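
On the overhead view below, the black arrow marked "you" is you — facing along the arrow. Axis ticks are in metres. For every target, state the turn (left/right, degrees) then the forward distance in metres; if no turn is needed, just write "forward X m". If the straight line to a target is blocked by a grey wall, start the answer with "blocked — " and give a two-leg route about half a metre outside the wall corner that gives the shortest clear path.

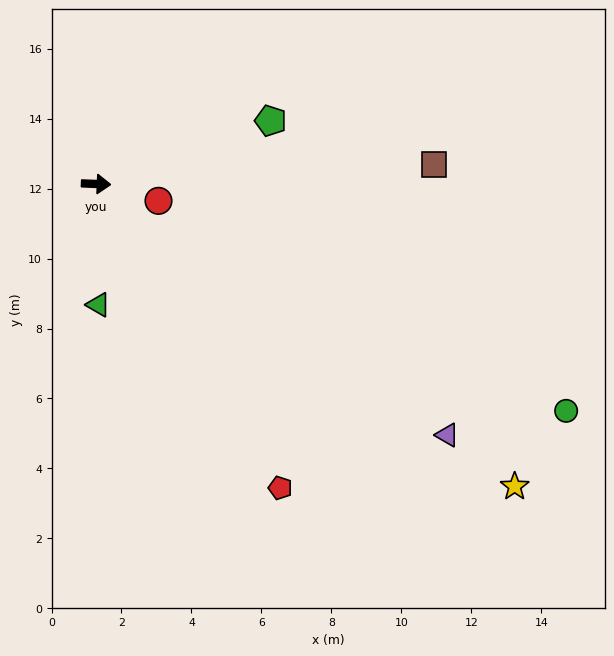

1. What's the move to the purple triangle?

turn right 33°, forward 12.3 m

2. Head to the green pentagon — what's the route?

turn left 22°, forward 5.3 m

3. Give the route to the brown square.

turn left 6°, forward 9.7 m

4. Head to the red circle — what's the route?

turn right 13°, forward 1.8 m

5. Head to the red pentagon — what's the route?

turn right 56°, forward 10.2 m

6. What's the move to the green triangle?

turn right 87°, forward 3.5 m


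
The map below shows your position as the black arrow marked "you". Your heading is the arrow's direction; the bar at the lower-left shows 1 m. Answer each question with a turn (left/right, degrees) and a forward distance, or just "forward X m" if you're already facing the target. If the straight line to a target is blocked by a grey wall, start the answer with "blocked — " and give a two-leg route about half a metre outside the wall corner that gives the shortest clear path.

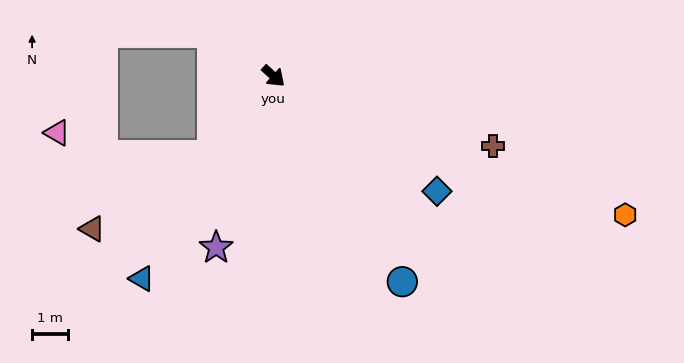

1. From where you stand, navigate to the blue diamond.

turn left 7°, forward 5.6 m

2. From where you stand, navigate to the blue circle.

turn right 16°, forward 6.8 m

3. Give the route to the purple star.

turn right 66°, forward 5.1 m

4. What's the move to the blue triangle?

turn right 81°, forward 6.8 m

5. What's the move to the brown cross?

turn left 25°, forward 6.5 m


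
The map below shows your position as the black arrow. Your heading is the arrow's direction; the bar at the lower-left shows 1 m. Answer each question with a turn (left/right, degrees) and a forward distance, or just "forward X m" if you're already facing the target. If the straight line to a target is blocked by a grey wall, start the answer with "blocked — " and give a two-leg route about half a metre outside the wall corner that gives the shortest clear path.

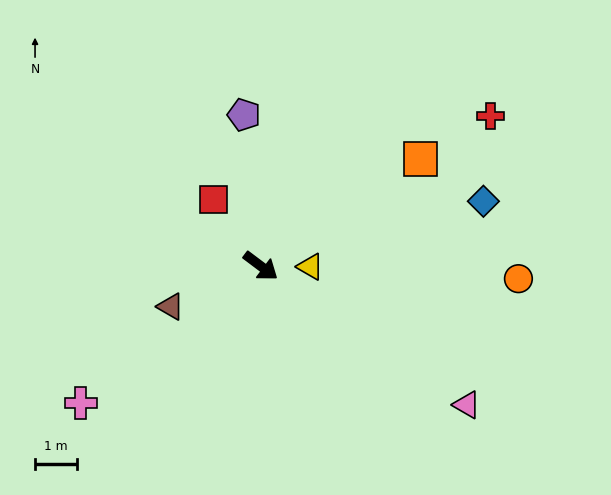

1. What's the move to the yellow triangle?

turn left 36°, forward 1.2 m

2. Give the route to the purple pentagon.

turn left 133°, forward 3.6 m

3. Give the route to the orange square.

turn left 71°, forward 4.6 m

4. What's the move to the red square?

turn left 162°, forward 1.9 m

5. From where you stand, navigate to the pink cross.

turn right 106°, forward 5.4 m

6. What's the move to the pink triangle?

turn left 3°, forward 5.9 m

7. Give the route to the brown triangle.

turn right 119°, forward 2.4 m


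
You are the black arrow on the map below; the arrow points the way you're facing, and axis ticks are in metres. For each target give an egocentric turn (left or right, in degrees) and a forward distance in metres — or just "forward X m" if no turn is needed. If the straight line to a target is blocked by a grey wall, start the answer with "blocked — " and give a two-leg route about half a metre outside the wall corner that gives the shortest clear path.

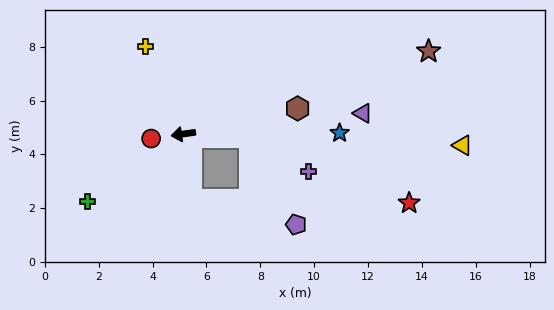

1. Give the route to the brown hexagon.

turn right 176°, forward 4.3 m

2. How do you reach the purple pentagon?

blocked — turn left 169°, forward 2.5 m, then turn right 60°, forward 3.7 m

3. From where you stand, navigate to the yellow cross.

turn right 75°, forward 3.5 m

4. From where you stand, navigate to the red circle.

forward 1.2 m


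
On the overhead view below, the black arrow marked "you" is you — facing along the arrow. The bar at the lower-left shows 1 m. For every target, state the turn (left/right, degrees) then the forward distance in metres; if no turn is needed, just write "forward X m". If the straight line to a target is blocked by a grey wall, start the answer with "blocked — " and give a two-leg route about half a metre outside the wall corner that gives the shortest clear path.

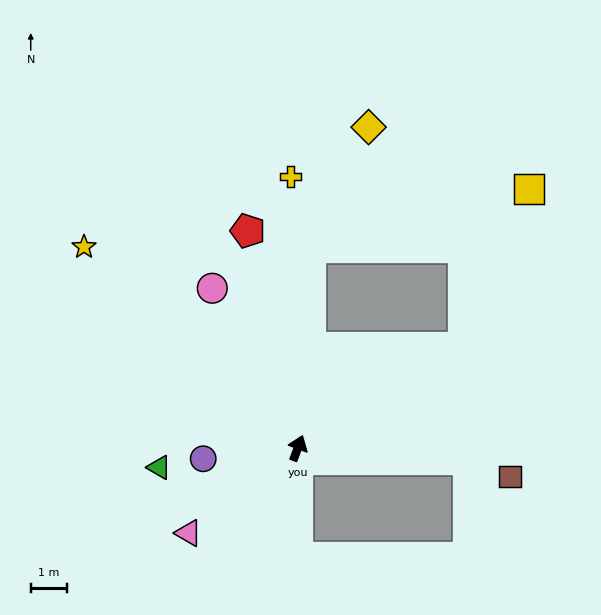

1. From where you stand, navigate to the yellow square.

blocked — turn right 38°, forward 5.3 m, then turn left 36°, forward 4.7 m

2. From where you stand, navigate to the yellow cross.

turn left 22°, forward 7.5 m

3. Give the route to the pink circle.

turn left 49°, forward 5.0 m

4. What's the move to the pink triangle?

turn left 148°, forward 3.8 m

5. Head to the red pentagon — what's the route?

turn left 33°, forward 6.1 m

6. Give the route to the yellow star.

turn left 67°, forward 8.1 m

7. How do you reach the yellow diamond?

blocked — turn left 17°, forward 5.5 m, then turn right 22°, forward 3.7 m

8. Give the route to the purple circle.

turn left 117°, forward 2.6 m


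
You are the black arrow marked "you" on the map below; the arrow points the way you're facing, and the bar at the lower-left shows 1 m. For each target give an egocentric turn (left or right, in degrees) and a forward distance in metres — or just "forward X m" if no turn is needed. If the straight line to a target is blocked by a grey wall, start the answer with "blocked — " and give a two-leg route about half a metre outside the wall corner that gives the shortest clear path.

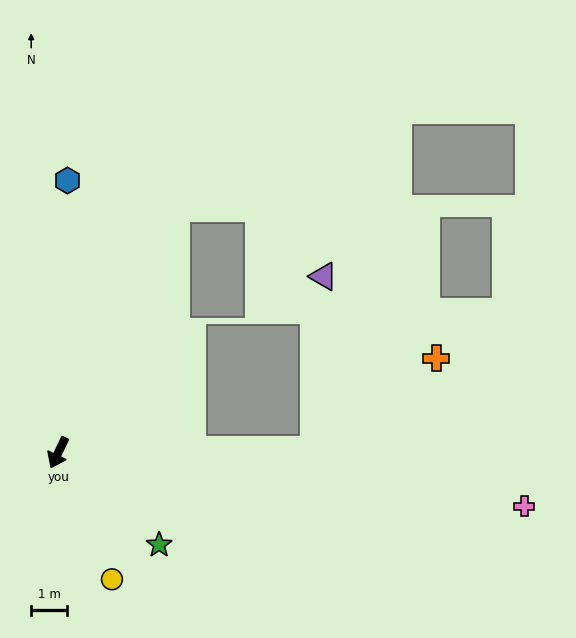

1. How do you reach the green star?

turn left 73°, forward 3.8 m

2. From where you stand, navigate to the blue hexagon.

turn right 156°, forward 7.5 m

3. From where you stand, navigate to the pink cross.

turn left 109°, forward 13.0 m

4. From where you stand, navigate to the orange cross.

blocked — turn left 116°, forward 7.1 m, then turn left 37°, forward 4.2 m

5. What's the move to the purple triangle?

blocked — turn left 116°, forward 7.1 m, then turn left 87°, forward 4.8 m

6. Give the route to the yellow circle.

turn left 49°, forward 3.8 m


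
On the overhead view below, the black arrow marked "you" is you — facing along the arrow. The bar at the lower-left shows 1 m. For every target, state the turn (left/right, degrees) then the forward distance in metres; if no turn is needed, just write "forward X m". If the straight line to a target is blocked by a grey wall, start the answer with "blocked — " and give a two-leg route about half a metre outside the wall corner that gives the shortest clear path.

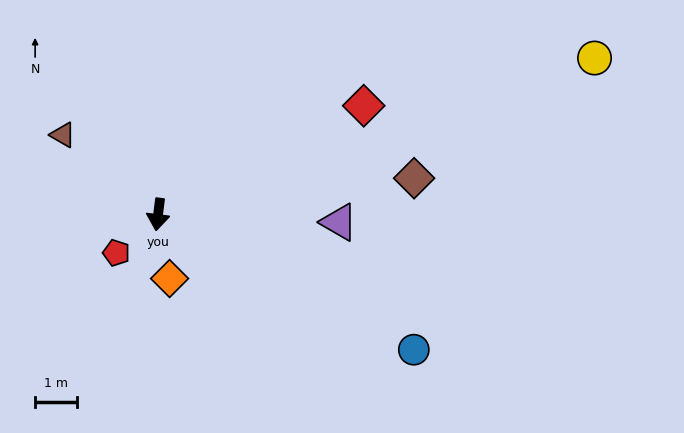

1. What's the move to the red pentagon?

turn right 40°, forward 1.4 m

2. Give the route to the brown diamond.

turn left 105°, forward 6.2 m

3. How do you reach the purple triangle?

turn left 95°, forward 4.3 m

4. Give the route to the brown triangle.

turn right 123°, forward 3.0 m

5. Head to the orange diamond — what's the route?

turn left 17°, forward 1.6 m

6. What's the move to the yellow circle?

turn left 117°, forward 11.1 m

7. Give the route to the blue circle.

turn left 69°, forward 6.9 m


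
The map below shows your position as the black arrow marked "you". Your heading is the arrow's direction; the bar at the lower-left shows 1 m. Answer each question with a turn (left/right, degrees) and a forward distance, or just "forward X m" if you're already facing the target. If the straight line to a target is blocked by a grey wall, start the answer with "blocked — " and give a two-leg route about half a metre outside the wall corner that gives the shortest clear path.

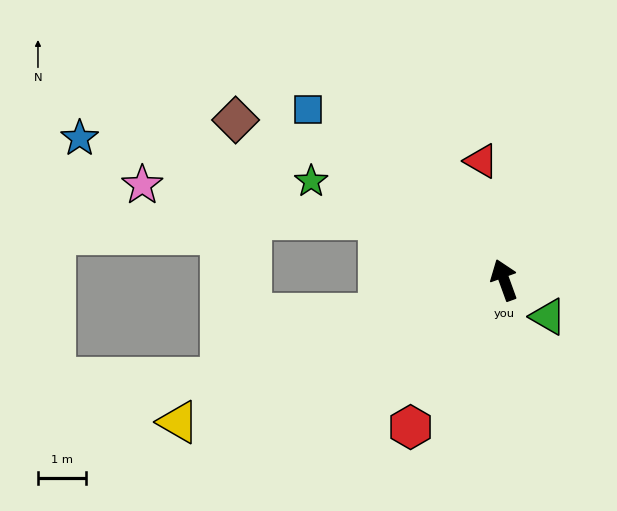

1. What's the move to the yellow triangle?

turn left 94°, forward 7.4 m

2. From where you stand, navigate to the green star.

turn left 43°, forward 4.5 m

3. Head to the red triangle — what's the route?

turn right 9°, forward 2.5 m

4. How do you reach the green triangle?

turn right 150°, forward 1.2 m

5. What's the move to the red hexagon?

turn left 128°, forward 3.6 m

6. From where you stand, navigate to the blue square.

turn left 29°, forward 5.4 m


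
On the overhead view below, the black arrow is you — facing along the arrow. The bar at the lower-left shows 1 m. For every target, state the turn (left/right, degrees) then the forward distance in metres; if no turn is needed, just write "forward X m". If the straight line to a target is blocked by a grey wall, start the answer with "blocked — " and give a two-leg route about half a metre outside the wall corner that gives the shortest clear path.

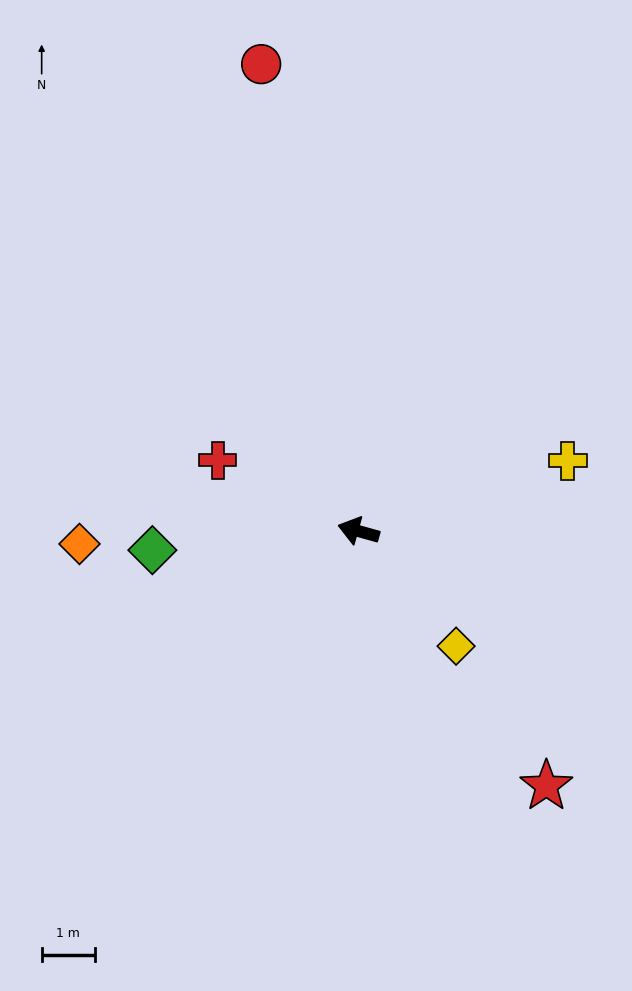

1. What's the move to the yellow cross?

turn right 146°, forward 4.2 m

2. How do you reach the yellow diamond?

turn left 146°, forward 2.9 m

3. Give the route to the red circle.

turn right 63°, forward 9.0 m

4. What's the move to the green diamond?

turn left 21°, forward 3.9 m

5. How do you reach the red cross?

turn right 11°, forward 3.0 m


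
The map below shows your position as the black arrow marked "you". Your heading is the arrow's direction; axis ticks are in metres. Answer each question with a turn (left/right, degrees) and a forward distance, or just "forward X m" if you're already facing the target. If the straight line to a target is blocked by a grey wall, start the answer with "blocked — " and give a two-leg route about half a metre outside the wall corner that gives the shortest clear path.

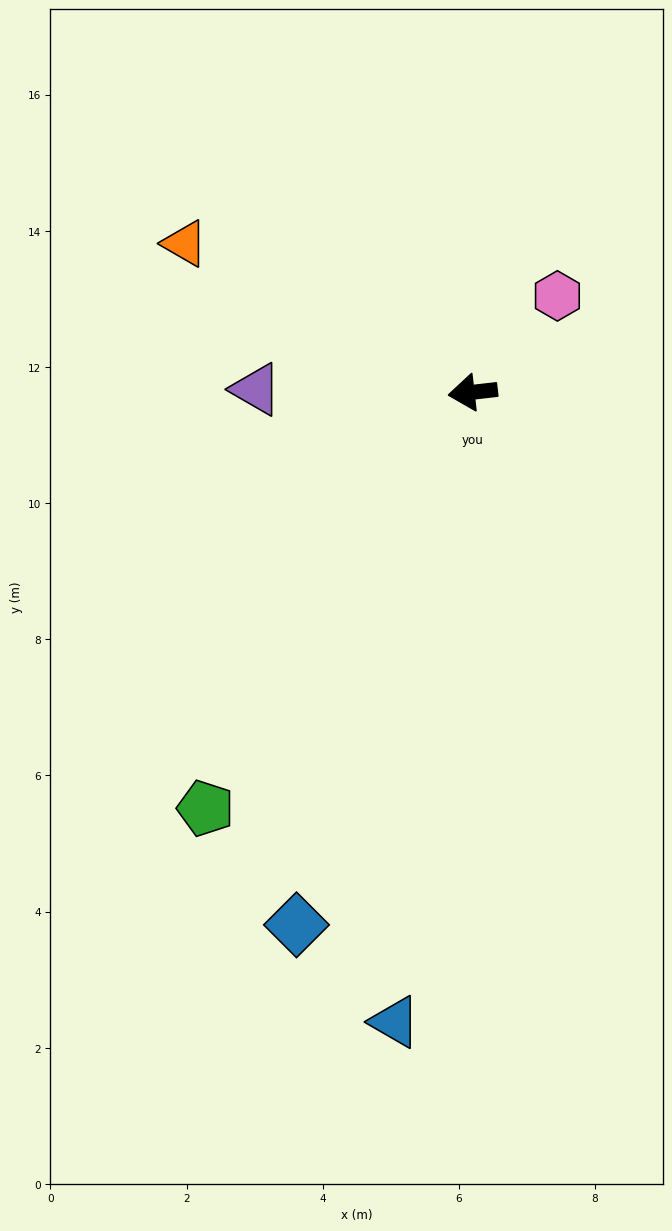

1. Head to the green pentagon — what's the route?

turn left 51°, forward 7.3 m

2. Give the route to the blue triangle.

turn left 76°, forward 9.3 m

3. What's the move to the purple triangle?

turn right 7°, forward 3.2 m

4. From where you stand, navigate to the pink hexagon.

turn right 138°, forward 1.9 m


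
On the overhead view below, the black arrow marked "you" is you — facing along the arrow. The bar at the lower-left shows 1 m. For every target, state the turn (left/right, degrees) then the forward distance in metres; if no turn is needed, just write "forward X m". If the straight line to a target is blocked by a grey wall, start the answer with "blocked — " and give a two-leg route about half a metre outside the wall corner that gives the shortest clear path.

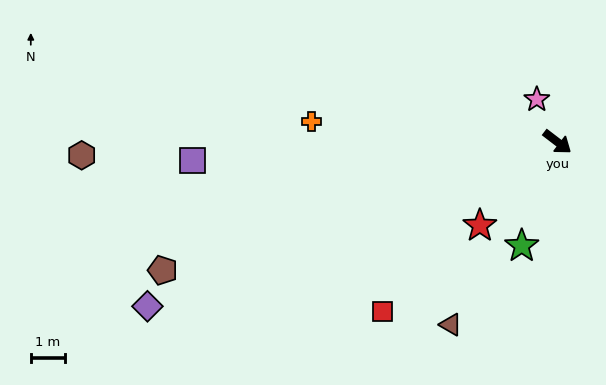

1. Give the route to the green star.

turn right 71°, forward 3.2 m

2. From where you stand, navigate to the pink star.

turn left 153°, forward 1.4 m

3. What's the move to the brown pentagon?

turn right 125°, forward 12.2 m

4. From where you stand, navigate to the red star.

turn right 95°, forward 3.3 m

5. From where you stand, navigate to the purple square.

turn right 140°, forward 10.7 m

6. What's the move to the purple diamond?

turn right 121°, forward 13.0 m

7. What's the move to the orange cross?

turn right 147°, forward 7.2 m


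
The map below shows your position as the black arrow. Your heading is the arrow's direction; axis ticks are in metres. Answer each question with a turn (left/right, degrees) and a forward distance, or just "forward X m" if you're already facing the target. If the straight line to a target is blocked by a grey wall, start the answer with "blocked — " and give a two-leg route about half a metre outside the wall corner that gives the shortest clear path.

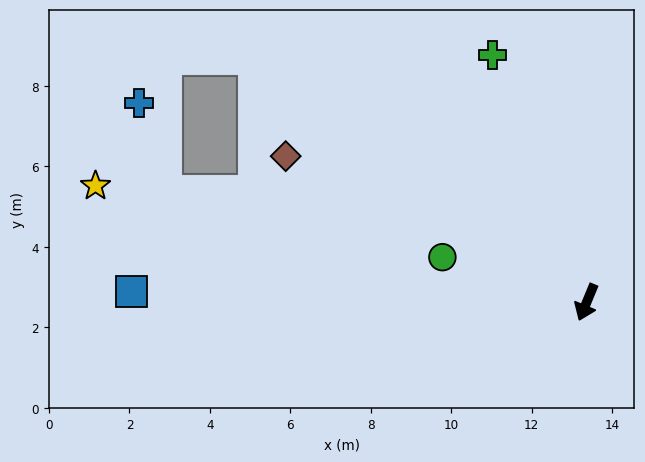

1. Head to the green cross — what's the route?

turn right 137°, forward 6.6 m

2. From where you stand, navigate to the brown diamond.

turn right 93°, forward 8.3 m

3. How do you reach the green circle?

turn right 85°, forward 3.8 m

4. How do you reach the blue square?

turn right 69°, forward 11.3 m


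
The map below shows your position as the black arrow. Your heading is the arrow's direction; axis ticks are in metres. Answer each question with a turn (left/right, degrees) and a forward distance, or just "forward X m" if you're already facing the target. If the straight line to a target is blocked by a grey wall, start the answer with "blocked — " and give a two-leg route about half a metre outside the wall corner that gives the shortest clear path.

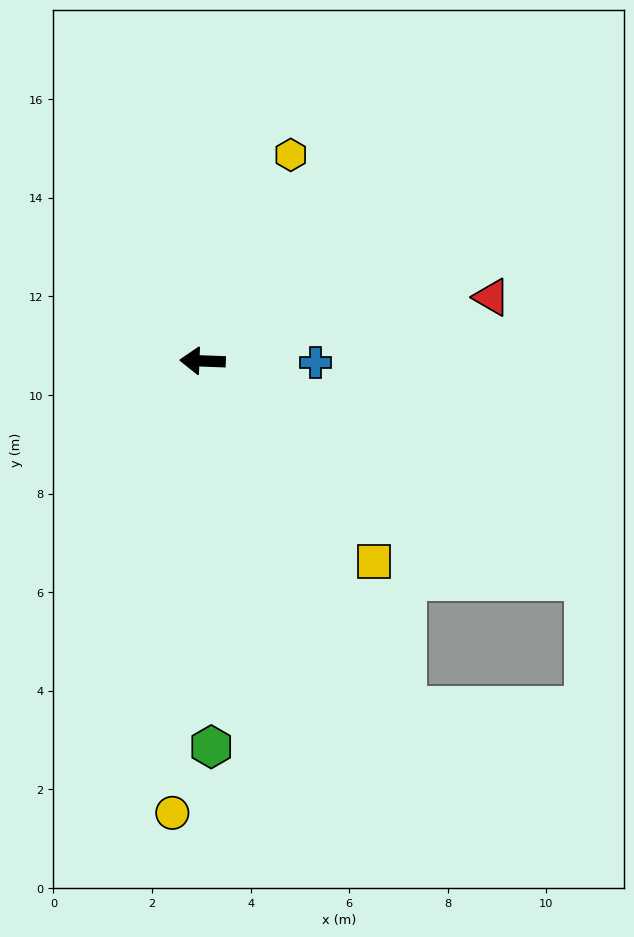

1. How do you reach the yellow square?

turn left 133°, forward 5.3 m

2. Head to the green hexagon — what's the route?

turn left 93°, forward 7.8 m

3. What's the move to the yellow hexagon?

turn right 111°, forward 4.5 m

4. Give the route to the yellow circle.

turn left 88°, forward 9.2 m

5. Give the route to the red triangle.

turn right 165°, forward 6.0 m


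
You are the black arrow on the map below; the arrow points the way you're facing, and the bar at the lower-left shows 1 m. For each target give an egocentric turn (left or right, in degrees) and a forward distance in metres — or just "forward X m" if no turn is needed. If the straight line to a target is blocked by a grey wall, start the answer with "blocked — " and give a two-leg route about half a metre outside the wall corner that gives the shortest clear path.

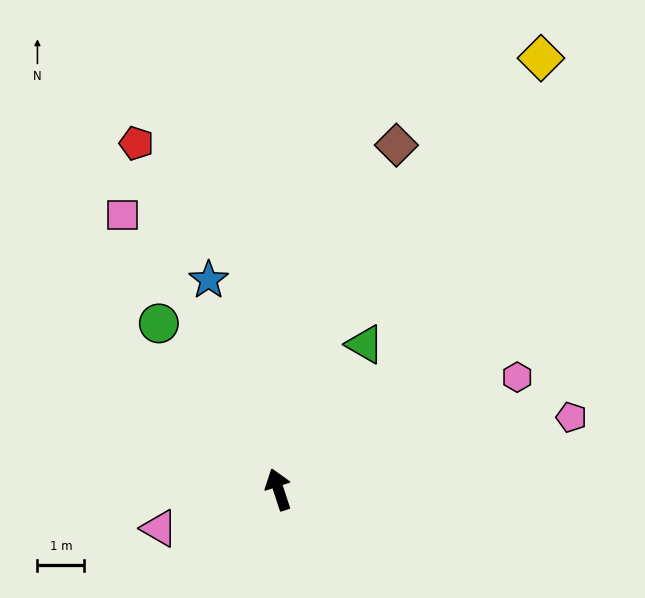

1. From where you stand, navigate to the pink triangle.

turn left 90°, forward 2.7 m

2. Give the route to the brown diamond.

turn right 37°, forward 7.8 m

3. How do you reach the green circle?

turn left 18°, forward 4.4 m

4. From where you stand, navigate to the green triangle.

turn right 49°, forward 3.6 m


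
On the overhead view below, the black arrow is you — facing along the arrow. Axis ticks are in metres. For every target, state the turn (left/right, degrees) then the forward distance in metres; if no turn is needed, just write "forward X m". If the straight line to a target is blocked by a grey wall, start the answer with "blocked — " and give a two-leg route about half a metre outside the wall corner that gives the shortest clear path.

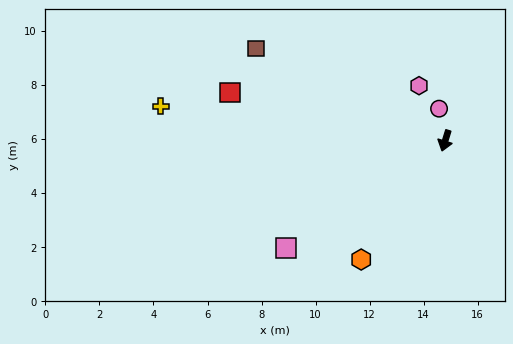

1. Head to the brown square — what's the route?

turn right 99°, forward 7.8 m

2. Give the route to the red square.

turn right 85°, forward 8.2 m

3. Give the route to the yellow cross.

turn right 80°, forward 10.6 m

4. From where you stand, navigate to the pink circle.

turn right 152°, forward 1.2 m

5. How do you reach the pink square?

turn right 39°, forward 7.1 m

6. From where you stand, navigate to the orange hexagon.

turn right 18°, forward 5.4 m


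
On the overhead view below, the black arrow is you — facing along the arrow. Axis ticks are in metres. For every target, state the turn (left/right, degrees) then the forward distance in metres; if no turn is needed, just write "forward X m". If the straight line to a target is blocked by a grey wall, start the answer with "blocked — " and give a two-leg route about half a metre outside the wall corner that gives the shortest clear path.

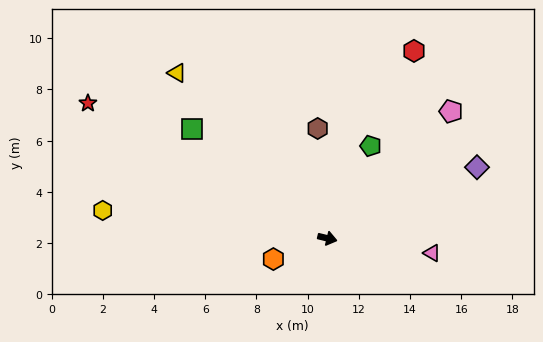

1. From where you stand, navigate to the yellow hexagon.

turn right 173°, forward 8.8 m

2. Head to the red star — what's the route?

turn left 164°, forward 10.7 m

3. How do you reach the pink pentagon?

turn left 59°, forward 6.9 m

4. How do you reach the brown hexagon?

turn left 109°, forward 4.3 m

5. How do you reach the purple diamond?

turn left 39°, forward 6.5 m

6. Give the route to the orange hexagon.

turn right 145°, forward 2.3 m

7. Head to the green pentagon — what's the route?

turn left 78°, forward 4.0 m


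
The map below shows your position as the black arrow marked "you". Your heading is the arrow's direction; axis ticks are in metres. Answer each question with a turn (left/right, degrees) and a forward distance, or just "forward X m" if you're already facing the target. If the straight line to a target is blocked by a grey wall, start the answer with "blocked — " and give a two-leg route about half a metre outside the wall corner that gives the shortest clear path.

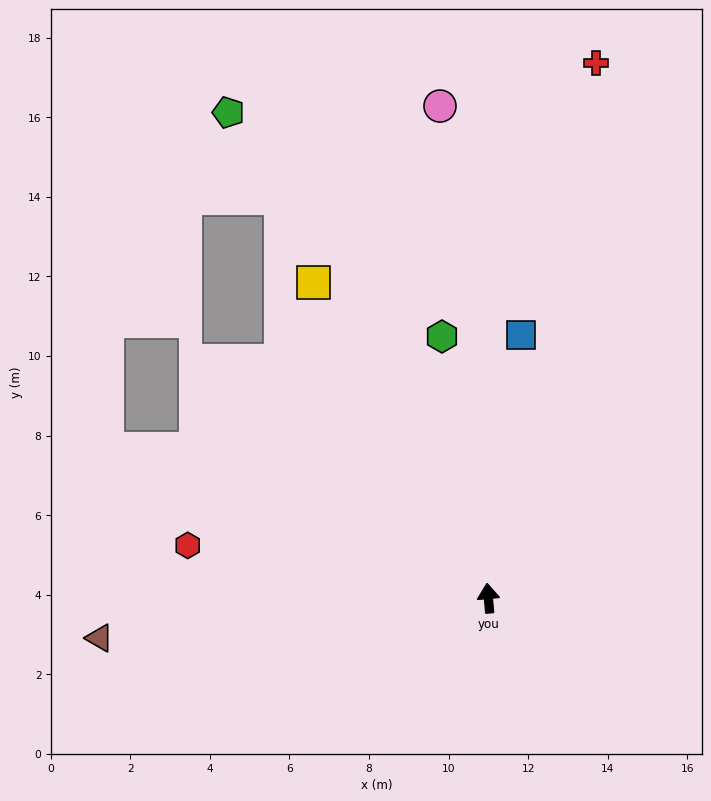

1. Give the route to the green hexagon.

turn left 5°, forward 6.7 m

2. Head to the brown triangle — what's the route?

turn left 91°, forward 9.8 m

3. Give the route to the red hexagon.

turn left 75°, forward 7.7 m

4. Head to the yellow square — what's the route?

turn left 24°, forward 9.1 m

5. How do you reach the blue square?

turn right 12°, forward 6.7 m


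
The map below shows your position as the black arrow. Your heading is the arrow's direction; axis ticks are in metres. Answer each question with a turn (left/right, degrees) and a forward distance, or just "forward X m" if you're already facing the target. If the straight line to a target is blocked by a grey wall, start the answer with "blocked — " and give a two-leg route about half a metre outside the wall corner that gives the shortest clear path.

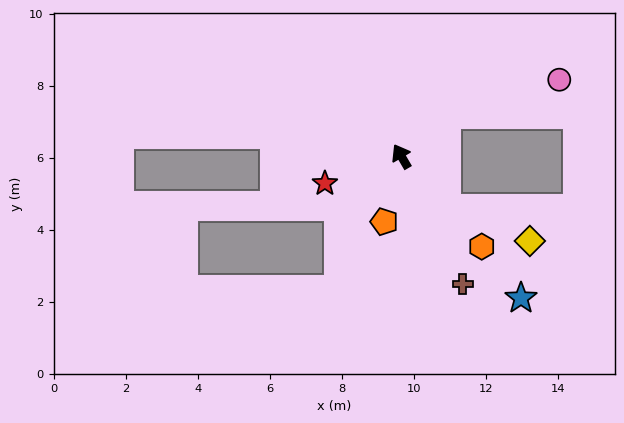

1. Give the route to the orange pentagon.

turn left 135°, forward 1.9 m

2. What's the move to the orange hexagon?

turn right 169°, forward 3.4 m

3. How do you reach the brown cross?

turn left 175°, forward 3.9 m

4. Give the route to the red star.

turn left 79°, forward 2.3 m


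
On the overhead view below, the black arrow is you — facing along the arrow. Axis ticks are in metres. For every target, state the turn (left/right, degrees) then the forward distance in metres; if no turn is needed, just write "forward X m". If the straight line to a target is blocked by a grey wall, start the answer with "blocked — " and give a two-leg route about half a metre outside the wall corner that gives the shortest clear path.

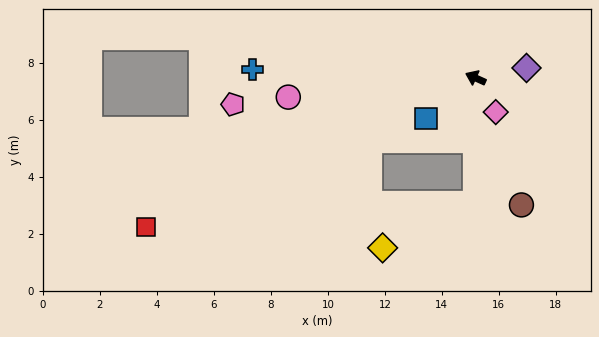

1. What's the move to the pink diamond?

turn left 145°, forward 1.4 m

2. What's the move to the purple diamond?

turn right 145°, forward 1.8 m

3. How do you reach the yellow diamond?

blocked — turn left 114°, forward 4.4 m, then turn right 64°, forward 3.6 m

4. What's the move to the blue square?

turn left 63°, forward 2.2 m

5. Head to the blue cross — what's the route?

turn left 22°, forward 7.8 m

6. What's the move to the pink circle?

turn left 30°, forward 6.6 m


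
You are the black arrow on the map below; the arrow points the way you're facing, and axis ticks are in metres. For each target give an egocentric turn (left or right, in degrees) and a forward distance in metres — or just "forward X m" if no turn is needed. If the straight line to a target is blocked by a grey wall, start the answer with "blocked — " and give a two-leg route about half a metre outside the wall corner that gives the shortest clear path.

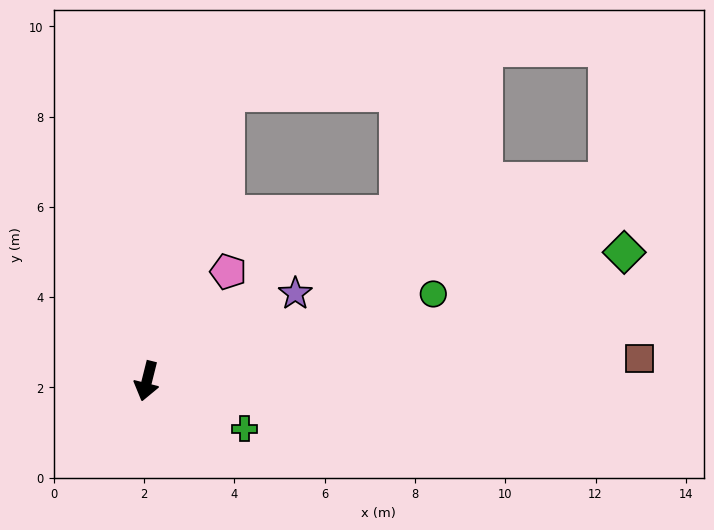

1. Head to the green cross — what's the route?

turn left 78°, forward 2.4 m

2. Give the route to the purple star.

turn left 135°, forward 3.8 m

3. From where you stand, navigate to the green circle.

turn left 121°, forward 6.6 m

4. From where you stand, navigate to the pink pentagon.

turn left 157°, forward 3.0 m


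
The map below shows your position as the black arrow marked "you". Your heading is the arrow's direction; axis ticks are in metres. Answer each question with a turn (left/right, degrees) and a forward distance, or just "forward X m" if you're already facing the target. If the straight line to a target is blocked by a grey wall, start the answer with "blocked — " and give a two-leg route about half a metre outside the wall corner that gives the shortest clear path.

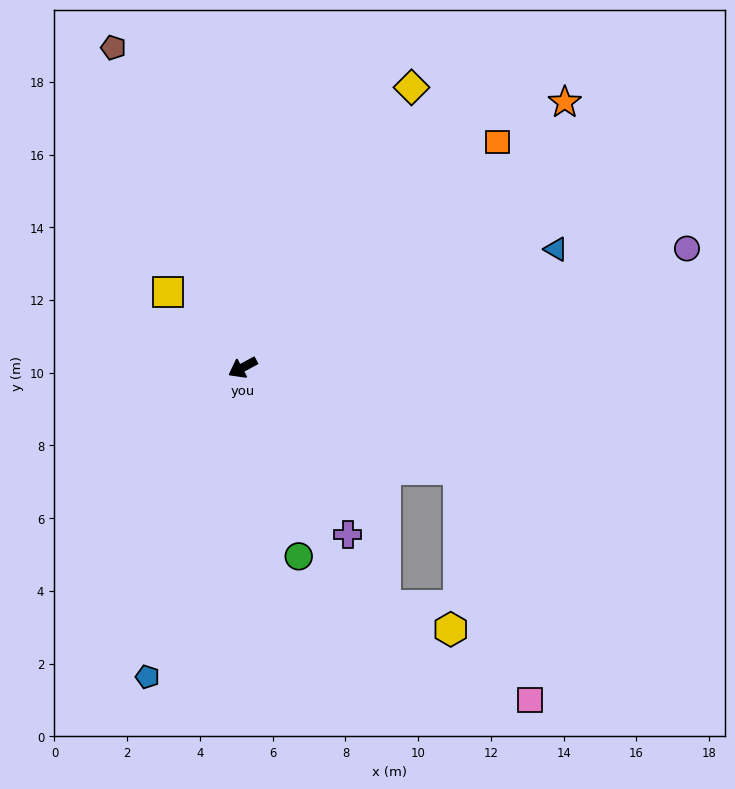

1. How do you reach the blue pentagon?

turn left 45°, forward 8.9 m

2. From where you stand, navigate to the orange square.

turn right 167°, forward 9.3 m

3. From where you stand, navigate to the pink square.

blocked — turn left 126°, forward 6.6 m, then turn right 47°, forward 6.6 m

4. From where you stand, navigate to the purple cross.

turn left 94°, forward 5.4 m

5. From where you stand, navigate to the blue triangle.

turn left 172°, forward 9.2 m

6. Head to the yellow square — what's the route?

turn right 74°, forward 2.9 m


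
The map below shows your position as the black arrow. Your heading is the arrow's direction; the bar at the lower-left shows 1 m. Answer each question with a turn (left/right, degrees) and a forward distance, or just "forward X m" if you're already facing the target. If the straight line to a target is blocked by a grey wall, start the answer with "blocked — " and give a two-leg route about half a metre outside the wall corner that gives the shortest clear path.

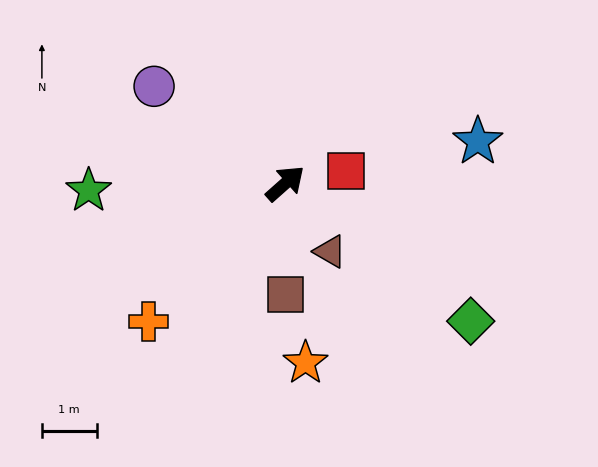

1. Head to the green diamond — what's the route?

turn right 78°, forward 4.2 m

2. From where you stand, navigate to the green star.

turn left 140°, forward 3.6 m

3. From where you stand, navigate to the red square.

turn right 30°, forward 1.1 m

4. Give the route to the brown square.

turn right 131°, forward 2.0 m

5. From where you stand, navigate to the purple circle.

turn left 102°, forward 3.0 m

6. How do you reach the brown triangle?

turn right 98°, forward 1.5 m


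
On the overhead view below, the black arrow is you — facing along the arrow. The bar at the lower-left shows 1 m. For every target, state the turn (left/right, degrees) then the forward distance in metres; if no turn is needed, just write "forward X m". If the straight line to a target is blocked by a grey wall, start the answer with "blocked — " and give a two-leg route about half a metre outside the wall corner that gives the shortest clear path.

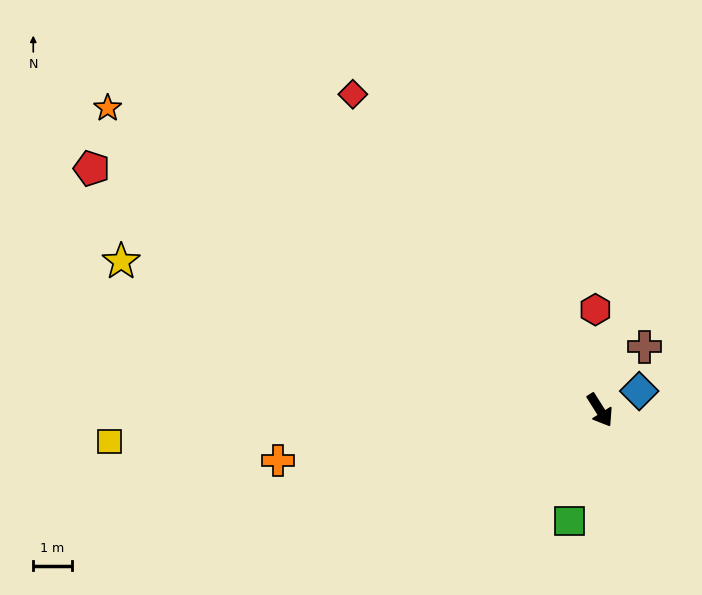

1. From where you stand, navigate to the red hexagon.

turn left 150°, forward 2.6 m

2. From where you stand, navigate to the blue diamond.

turn left 84°, forward 1.1 m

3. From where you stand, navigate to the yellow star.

turn right 139°, forward 13.0 m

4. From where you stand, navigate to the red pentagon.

turn right 148°, forward 14.6 m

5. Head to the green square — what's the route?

turn right 47°, forward 3.0 m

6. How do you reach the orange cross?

turn right 113°, forward 8.4 m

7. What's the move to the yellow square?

turn right 119°, forward 12.7 m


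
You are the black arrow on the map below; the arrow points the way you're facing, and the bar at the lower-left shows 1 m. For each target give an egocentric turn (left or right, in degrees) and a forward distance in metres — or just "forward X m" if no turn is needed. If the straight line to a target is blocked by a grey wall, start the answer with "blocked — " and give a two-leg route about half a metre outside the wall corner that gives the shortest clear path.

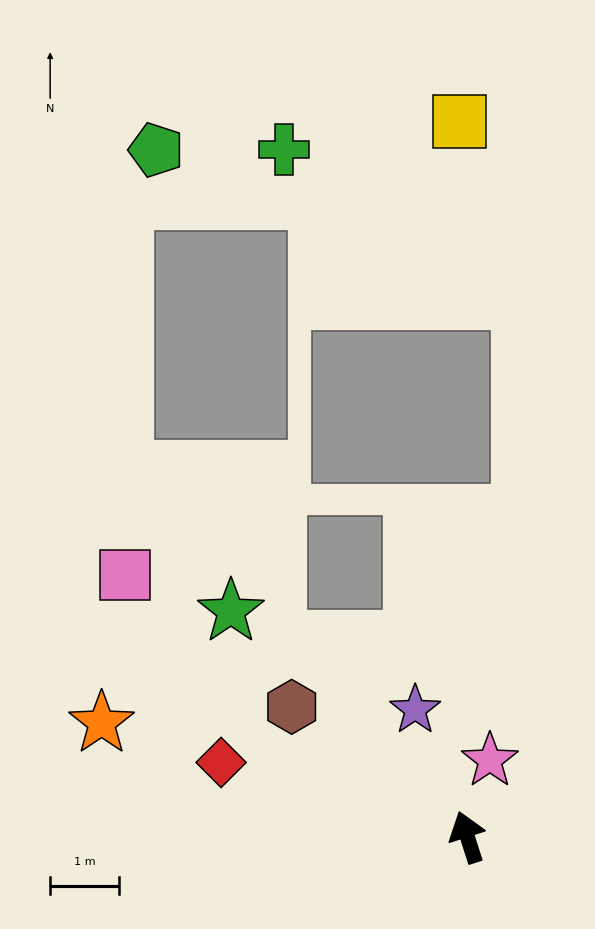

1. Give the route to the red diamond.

turn left 55°, forward 3.8 m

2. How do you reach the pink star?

turn right 34°, forward 1.2 m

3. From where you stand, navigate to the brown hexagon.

turn left 36°, forward 3.2 m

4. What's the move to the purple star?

turn left 4°, forward 2.0 m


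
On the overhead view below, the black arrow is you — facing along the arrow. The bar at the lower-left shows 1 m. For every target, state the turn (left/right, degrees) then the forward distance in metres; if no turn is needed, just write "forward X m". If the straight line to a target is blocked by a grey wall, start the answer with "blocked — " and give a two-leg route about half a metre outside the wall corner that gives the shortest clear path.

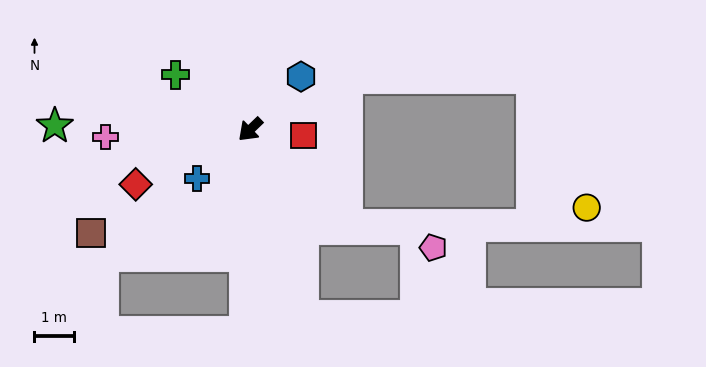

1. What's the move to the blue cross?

forward 1.8 m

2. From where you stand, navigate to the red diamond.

turn right 18°, forward 3.2 m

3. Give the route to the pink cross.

turn right 41°, forward 3.7 m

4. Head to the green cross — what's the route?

turn right 80°, forward 2.4 m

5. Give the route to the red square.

turn left 130°, forward 1.4 m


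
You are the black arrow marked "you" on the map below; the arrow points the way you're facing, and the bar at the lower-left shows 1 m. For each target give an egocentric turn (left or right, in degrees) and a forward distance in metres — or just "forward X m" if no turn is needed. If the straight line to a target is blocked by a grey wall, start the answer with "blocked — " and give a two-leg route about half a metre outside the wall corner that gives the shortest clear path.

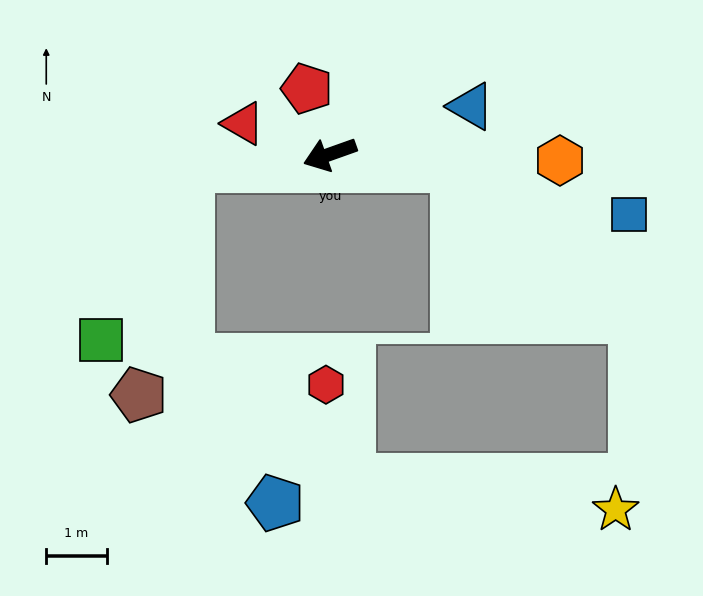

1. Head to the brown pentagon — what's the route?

blocked — turn right 15°, forward 2.4 m, then turn left 73°, forward 3.9 m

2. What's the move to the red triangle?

turn right 39°, forward 1.5 m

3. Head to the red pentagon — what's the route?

turn right 90°, forward 1.2 m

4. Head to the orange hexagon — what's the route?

turn left 159°, forward 3.8 m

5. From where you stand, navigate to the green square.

blocked — turn right 15°, forward 2.4 m, then turn left 58°, forward 3.2 m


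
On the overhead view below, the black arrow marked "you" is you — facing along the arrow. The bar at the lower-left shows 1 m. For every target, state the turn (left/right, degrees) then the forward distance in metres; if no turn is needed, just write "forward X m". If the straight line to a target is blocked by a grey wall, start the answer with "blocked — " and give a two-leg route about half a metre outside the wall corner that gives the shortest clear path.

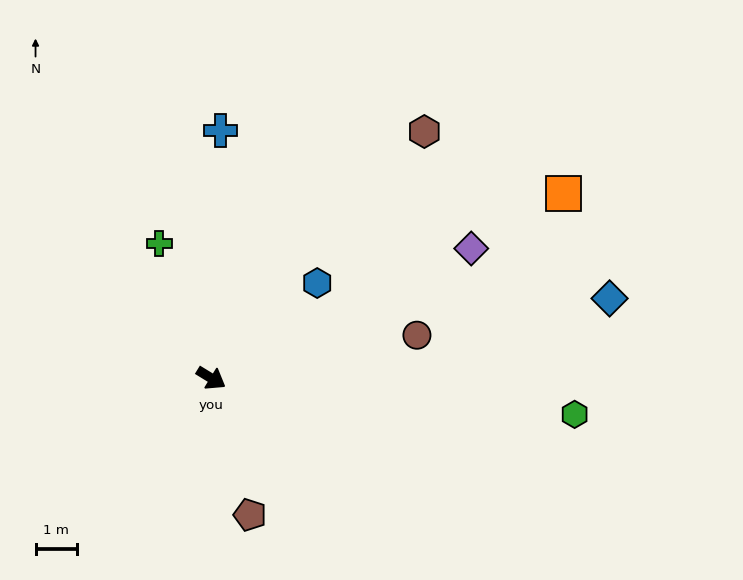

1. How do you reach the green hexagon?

turn left 26°, forward 8.9 m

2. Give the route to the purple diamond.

turn left 58°, forward 7.0 m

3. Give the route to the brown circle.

turn left 43°, forward 5.1 m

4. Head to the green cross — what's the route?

turn left 143°, forward 3.5 m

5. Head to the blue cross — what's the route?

turn left 119°, forward 6.0 m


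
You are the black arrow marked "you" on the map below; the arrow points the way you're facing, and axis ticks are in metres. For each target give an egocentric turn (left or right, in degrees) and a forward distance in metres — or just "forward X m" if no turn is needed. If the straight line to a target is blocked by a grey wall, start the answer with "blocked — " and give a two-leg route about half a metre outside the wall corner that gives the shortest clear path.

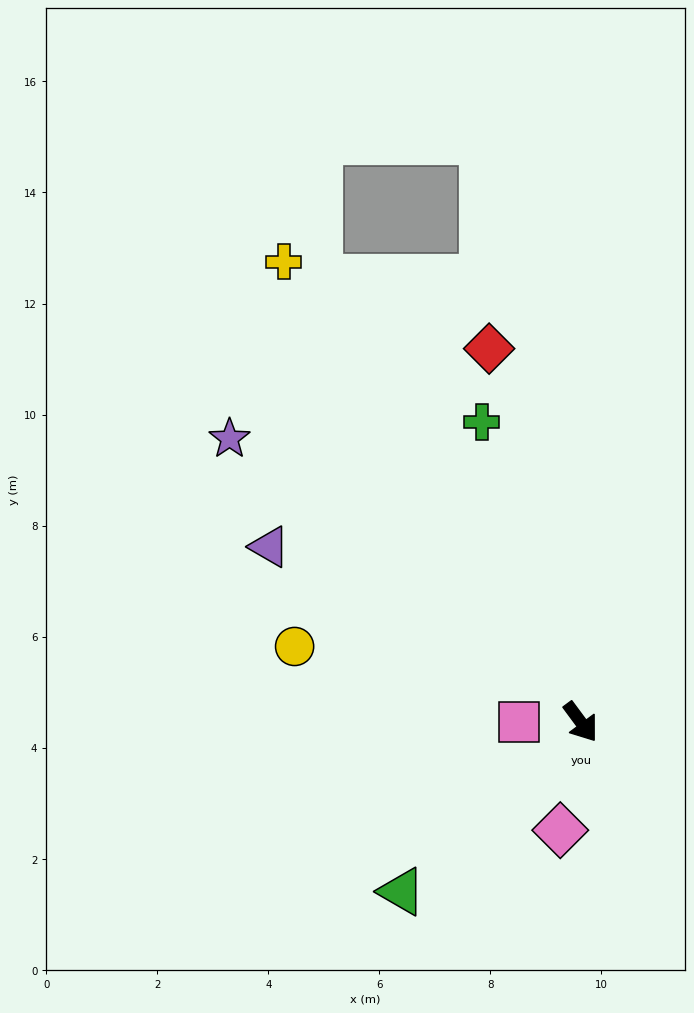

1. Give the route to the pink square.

turn right 127°, forward 1.1 m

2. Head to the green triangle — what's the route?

turn right 83°, forward 4.4 m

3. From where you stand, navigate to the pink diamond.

turn right 47°, forward 2.0 m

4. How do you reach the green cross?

turn left 162°, forward 5.7 m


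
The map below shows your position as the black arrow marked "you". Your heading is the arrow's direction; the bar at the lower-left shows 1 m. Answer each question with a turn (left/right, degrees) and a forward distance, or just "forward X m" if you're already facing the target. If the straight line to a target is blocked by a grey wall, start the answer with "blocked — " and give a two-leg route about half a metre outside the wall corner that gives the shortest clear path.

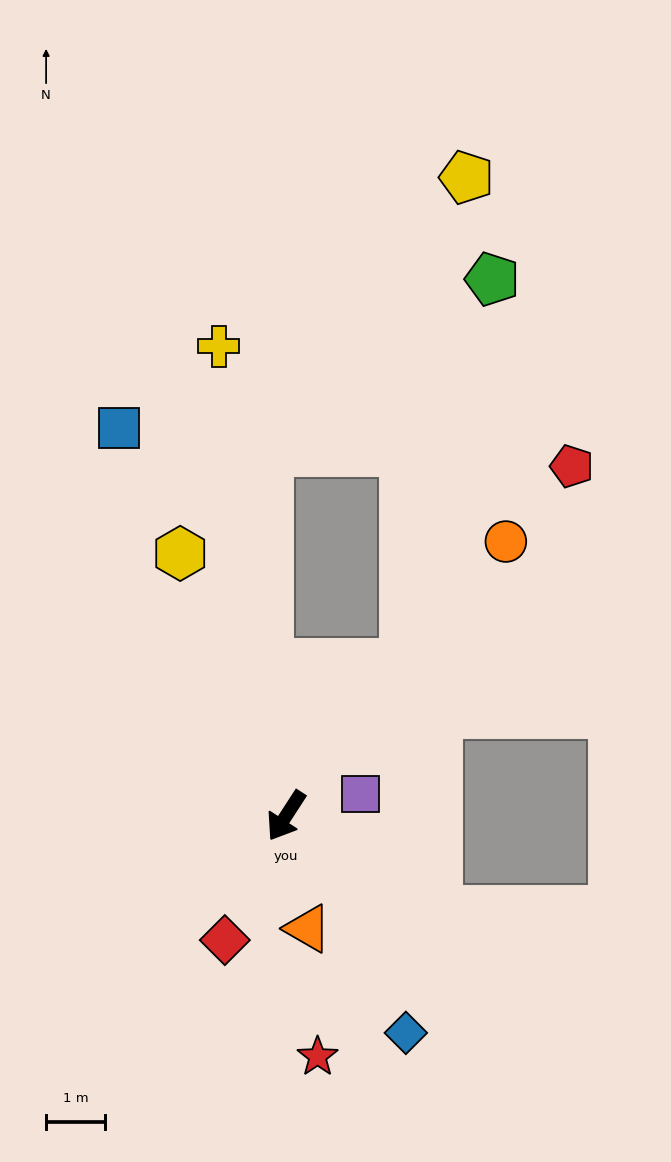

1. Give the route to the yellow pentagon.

blocked — turn left 175°, forward 3.3 m, then turn left 31°, forward 8.3 m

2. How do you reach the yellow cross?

turn right 139°, forward 8.0 m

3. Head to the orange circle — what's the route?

turn left 174°, forward 5.9 m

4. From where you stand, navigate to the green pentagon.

blocked — turn left 175°, forward 3.3 m, then turn left 25°, forward 6.7 m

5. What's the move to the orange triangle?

turn left 44°, forward 1.9 m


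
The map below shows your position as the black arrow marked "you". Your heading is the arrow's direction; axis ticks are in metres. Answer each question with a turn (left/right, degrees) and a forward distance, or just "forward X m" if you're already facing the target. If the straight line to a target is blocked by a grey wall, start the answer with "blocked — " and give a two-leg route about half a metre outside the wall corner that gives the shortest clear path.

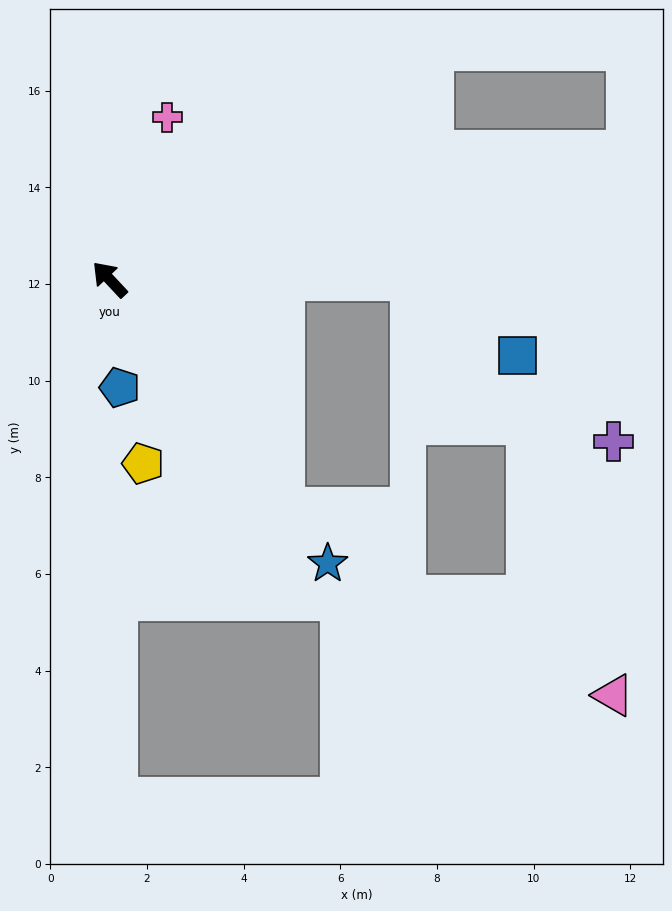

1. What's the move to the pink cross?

turn right 63°, forward 3.6 m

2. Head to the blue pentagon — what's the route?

turn left 142°, forward 2.2 m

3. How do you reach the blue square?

blocked — turn right 133°, forward 6.2 m, then turn right 35°, forward 2.7 m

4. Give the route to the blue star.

turn left 174°, forward 7.4 m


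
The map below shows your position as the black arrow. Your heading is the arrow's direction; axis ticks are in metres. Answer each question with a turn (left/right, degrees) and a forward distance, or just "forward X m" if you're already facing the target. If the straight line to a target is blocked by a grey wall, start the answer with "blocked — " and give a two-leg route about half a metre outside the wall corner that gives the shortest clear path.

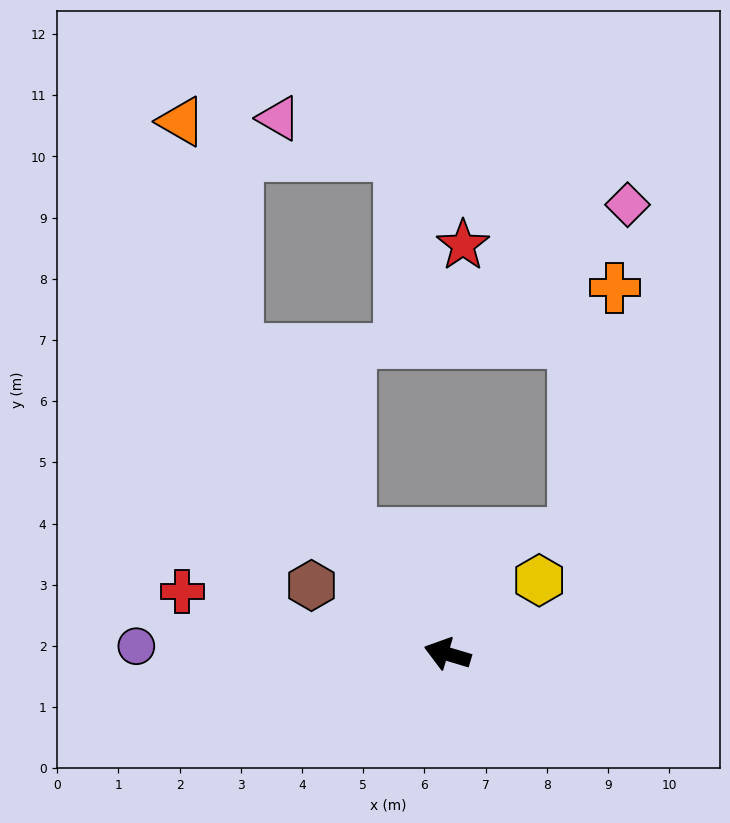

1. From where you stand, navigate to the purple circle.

turn left 15°, forward 5.1 m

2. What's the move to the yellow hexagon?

turn right 125°, forward 1.9 m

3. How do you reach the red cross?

turn left 3°, forward 4.5 m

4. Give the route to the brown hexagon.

turn right 10°, forward 2.5 m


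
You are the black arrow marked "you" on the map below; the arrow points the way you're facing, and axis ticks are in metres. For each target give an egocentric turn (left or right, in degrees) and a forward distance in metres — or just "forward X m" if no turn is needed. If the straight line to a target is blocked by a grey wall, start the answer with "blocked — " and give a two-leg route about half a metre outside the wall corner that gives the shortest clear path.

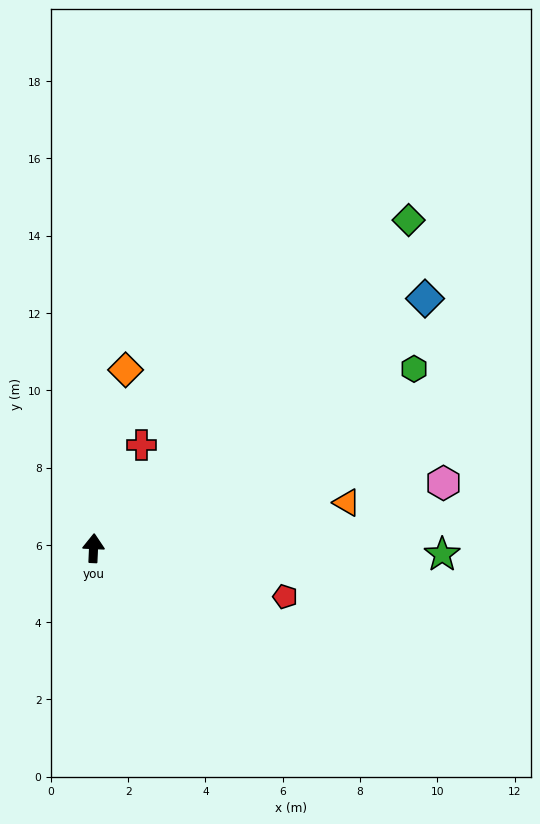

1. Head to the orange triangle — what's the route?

turn right 77°, forward 6.7 m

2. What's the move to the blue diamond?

turn right 50°, forward 10.7 m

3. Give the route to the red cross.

turn right 22°, forward 3.0 m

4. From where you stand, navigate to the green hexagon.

turn right 58°, forward 9.5 m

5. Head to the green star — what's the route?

turn right 88°, forward 9.0 m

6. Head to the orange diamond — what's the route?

turn right 8°, forward 4.7 m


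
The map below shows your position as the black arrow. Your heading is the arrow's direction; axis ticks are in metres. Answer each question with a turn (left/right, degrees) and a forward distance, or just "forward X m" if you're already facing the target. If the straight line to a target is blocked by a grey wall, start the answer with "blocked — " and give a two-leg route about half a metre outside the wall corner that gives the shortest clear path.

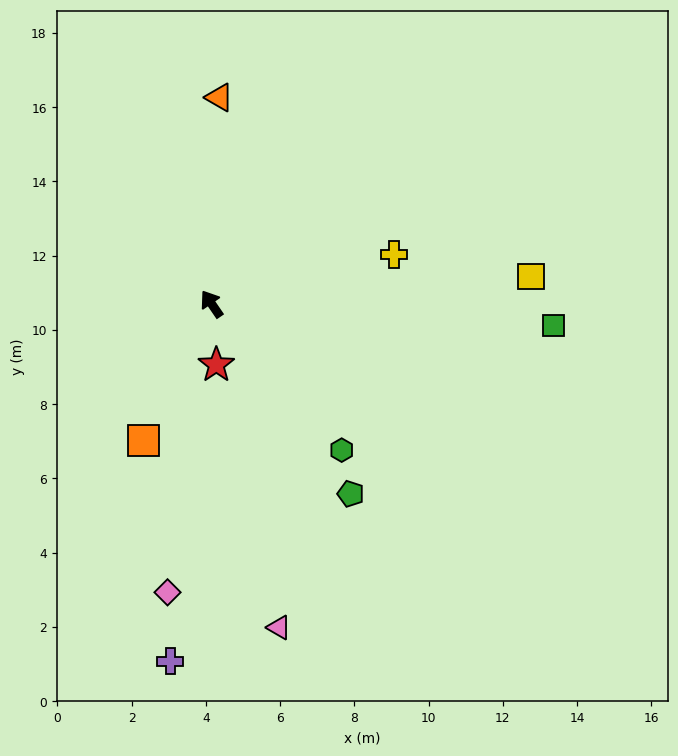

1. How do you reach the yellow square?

turn right 119°, forward 8.6 m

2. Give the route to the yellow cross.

turn right 109°, forward 5.1 m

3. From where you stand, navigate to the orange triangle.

turn right 37°, forward 5.6 m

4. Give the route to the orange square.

turn left 119°, forward 4.1 m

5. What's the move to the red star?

turn left 150°, forward 1.6 m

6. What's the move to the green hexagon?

turn right 173°, forward 5.3 m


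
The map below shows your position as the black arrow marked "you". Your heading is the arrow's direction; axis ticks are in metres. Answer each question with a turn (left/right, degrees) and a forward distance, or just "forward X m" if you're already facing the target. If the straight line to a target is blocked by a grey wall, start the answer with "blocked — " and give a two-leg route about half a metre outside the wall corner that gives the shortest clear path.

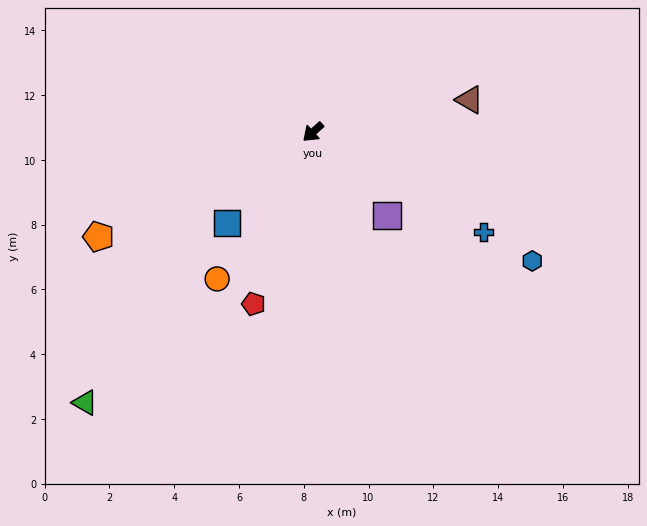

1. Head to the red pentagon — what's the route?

turn left 29°, forward 5.6 m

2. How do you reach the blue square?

turn left 4°, forward 3.9 m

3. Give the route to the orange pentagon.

turn right 16°, forward 7.4 m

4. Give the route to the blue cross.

turn left 108°, forward 6.1 m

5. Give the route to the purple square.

turn left 89°, forward 3.4 m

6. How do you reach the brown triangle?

turn left 149°, forward 4.9 m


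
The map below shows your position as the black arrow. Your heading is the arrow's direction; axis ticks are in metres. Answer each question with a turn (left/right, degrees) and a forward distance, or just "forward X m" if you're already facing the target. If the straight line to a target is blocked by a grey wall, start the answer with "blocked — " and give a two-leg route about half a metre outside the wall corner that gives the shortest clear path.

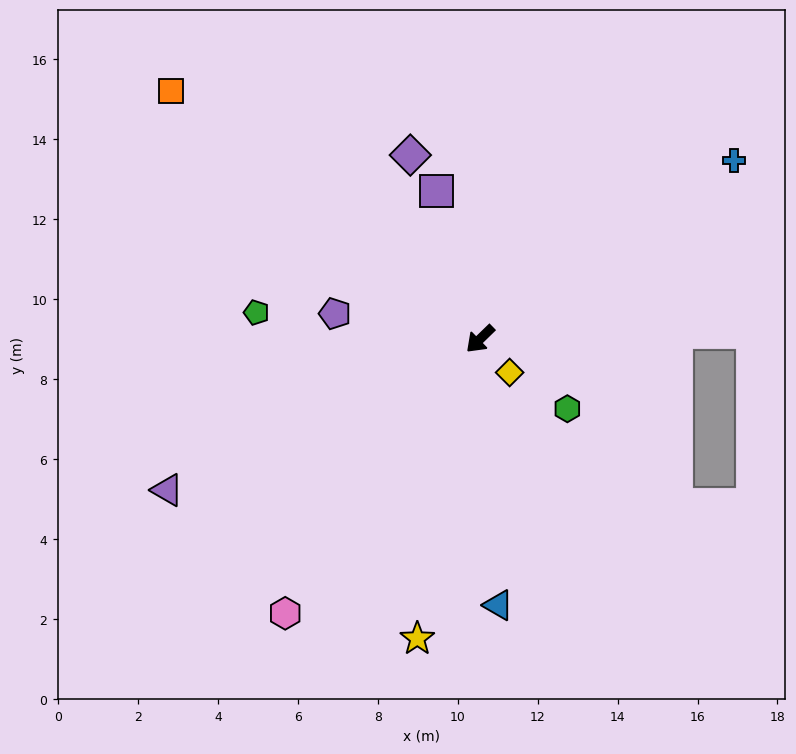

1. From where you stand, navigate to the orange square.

turn right 83°, forward 9.9 m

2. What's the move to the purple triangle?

turn right 18°, forward 8.7 m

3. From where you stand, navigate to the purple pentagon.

turn right 54°, forward 3.7 m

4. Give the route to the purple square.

turn right 118°, forward 3.9 m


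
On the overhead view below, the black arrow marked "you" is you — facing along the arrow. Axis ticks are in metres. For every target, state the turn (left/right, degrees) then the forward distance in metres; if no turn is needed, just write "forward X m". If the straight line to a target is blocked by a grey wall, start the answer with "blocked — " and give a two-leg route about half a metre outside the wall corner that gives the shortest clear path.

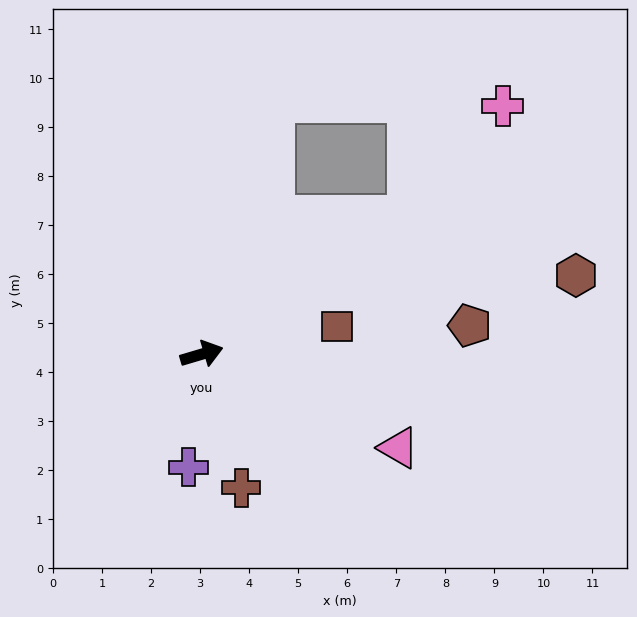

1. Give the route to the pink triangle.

turn right 42°, forward 4.4 m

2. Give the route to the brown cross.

turn right 90°, forward 2.8 m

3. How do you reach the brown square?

turn right 5°, forward 2.8 m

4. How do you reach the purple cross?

turn right 113°, forward 2.3 m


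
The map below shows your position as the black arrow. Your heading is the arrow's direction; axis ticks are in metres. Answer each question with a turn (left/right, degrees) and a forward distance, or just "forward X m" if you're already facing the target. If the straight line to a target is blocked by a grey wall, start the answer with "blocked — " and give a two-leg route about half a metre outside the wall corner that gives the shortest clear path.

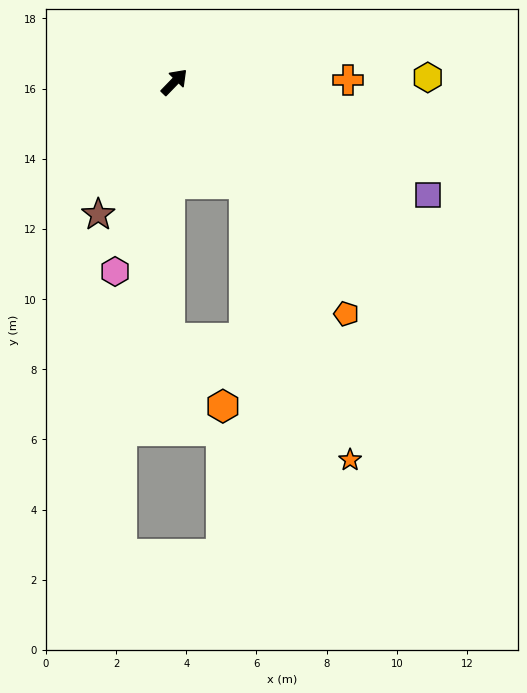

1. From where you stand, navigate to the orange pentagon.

turn right 99°, forward 8.2 m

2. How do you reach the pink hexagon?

turn right 153°, forward 5.7 m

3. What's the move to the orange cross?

turn right 45°, forward 5.0 m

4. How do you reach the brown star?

turn right 166°, forward 4.4 m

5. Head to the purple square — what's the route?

turn right 70°, forward 7.9 m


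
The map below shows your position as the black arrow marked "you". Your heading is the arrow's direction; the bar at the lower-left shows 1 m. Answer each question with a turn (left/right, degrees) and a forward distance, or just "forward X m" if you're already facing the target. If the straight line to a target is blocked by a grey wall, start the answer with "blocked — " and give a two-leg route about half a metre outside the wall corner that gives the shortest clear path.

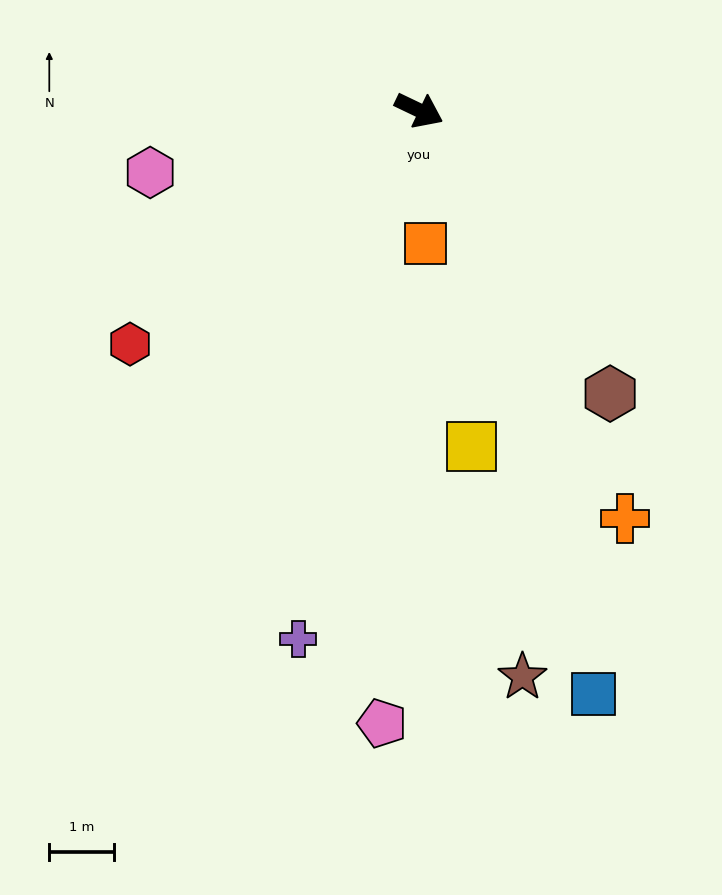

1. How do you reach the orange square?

turn right 62°, forward 2.1 m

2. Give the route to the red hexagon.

turn right 115°, forward 5.8 m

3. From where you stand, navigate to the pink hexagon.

turn right 141°, forward 4.3 m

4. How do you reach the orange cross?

turn right 38°, forward 7.1 m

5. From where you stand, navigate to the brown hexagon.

turn right 30°, forward 5.3 m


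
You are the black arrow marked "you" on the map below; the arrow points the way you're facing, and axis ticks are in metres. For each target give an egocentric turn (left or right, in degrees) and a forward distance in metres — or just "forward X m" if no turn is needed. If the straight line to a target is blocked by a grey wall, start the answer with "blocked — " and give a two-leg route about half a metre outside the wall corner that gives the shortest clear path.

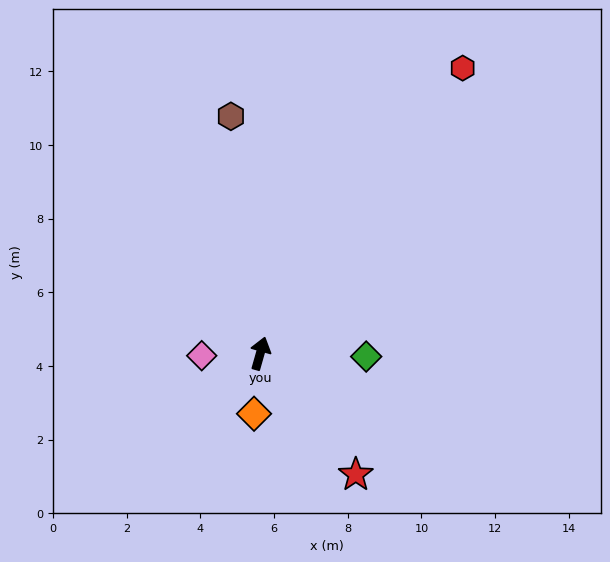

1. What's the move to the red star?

turn right 126°, forward 4.2 m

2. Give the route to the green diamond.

turn right 76°, forward 2.9 m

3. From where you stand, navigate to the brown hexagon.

turn left 23°, forward 6.5 m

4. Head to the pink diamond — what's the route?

turn left 108°, forward 1.6 m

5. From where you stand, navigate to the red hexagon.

turn right 20°, forward 9.5 m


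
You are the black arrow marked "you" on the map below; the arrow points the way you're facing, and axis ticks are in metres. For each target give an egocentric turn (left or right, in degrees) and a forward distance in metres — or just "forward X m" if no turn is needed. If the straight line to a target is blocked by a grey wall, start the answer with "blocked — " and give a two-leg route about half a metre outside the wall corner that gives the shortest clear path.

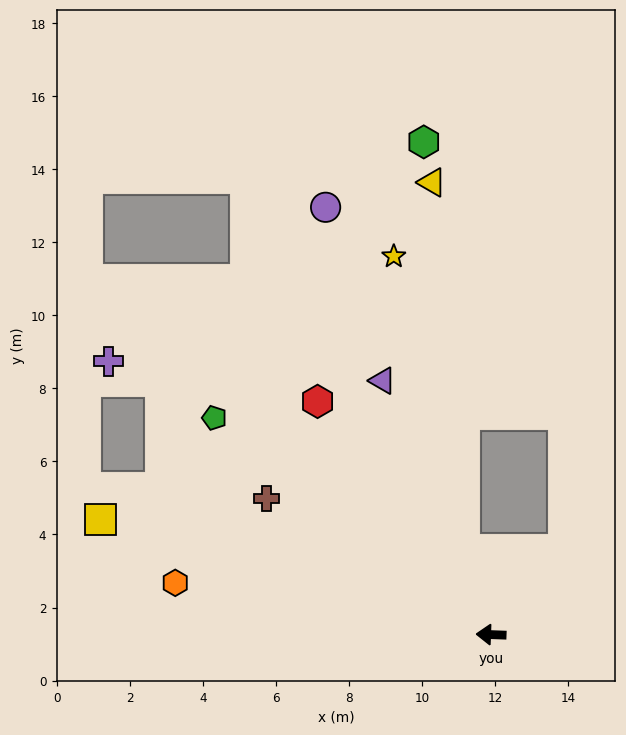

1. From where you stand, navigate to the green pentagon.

turn right 36°, forward 9.6 m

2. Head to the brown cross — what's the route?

turn right 29°, forward 7.2 m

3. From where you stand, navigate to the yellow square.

turn right 14°, forward 11.1 m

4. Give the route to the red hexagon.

turn right 51°, forward 8.0 m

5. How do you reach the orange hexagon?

turn right 7°, forward 8.8 m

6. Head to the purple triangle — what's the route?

turn right 65°, forward 7.6 m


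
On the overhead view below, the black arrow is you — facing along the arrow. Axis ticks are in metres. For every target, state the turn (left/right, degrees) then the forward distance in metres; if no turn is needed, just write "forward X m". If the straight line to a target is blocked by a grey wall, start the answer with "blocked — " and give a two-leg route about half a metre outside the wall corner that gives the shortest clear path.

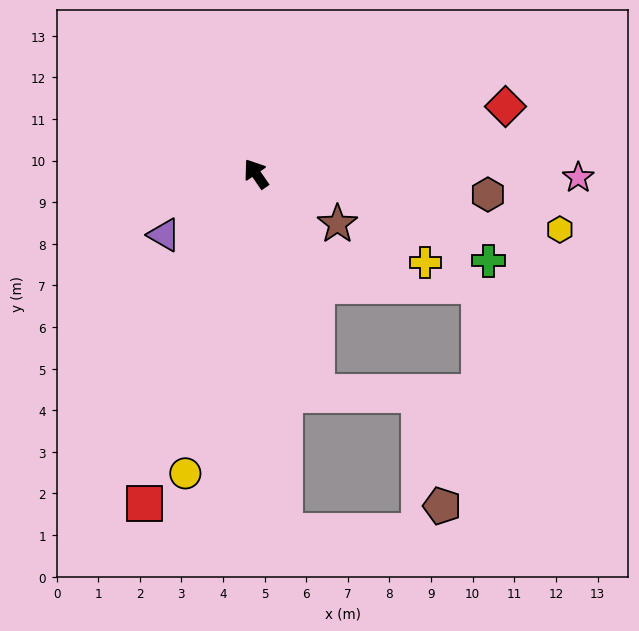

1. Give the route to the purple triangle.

turn left 89°, forward 2.7 m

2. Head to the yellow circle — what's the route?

turn left 132°, forward 7.4 m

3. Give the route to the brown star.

turn right 156°, forward 2.3 m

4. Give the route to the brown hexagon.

turn right 130°, forward 5.6 m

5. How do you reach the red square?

turn left 127°, forward 8.4 m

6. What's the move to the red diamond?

turn right 110°, forward 6.2 m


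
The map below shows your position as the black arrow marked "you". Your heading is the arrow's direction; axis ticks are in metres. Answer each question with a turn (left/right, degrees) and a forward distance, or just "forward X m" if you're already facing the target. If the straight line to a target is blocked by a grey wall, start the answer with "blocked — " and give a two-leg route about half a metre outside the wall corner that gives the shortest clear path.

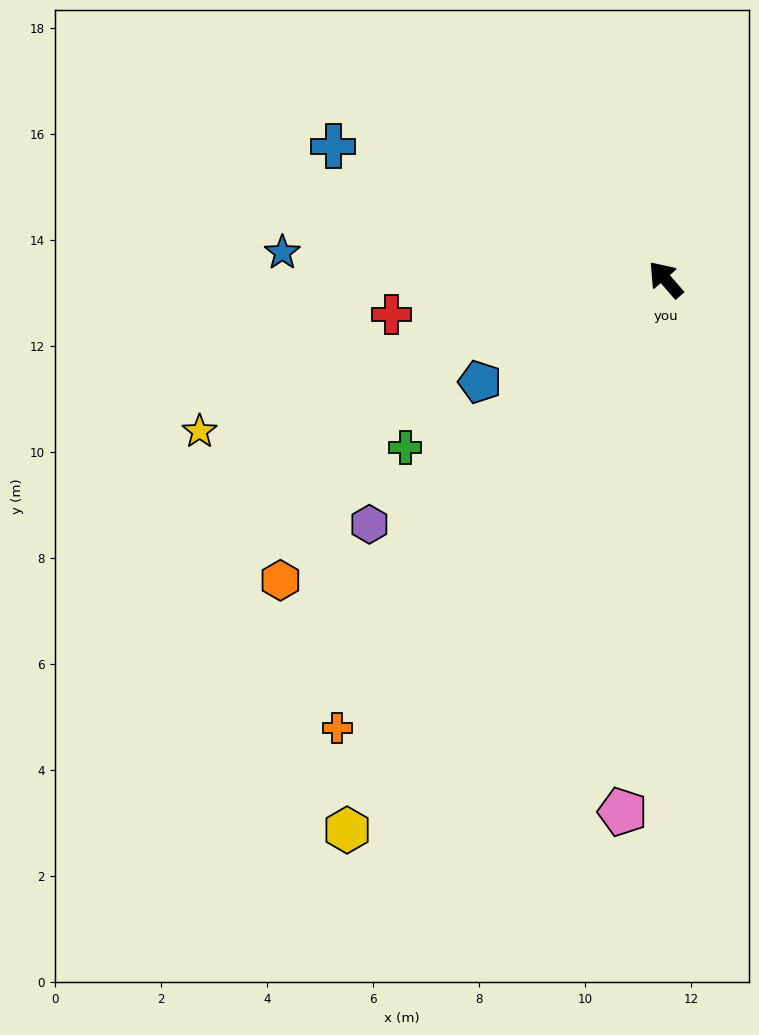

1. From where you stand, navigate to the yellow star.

turn left 67°, forward 9.2 m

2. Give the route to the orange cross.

turn left 103°, forward 10.5 m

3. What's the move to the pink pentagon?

turn left 134°, forward 10.1 m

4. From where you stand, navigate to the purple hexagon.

turn left 89°, forward 7.3 m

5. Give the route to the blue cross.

turn left 27°, forward 6.8 m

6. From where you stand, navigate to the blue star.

turn left 45°, forward 7.2 m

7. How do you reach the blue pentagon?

turn left 78°, forward 4.0 m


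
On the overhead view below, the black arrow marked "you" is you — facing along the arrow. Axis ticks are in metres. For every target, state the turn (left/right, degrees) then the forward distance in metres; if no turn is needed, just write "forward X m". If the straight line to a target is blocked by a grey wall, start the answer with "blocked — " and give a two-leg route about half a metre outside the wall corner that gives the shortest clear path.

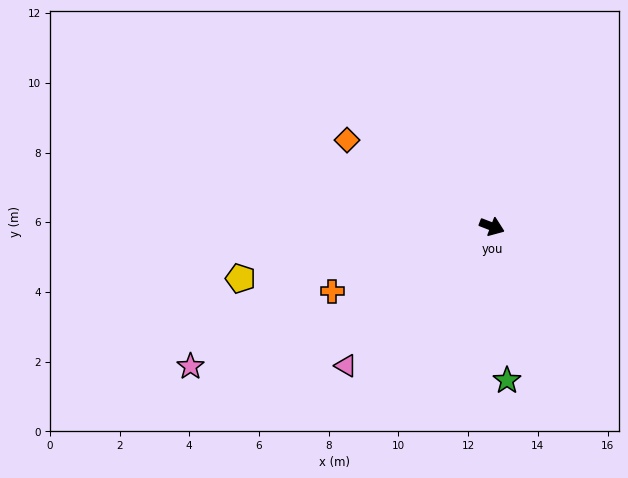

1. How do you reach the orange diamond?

turn left 170°, forward 4.8 m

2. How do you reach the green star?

turn right 63°, forward 4.4 m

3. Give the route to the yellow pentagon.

turn right 147°, forward 7.4 m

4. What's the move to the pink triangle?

turn right 115°, forward 5.8 m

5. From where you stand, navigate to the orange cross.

turn right 137°, forward 4.9 m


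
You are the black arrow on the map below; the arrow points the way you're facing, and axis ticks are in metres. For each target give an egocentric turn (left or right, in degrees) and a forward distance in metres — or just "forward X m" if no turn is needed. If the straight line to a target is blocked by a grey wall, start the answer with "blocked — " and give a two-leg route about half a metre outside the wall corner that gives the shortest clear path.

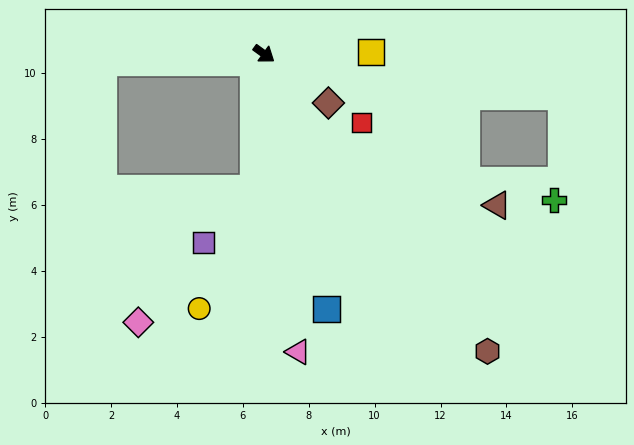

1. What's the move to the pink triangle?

turn right 47°, forward 9.1 m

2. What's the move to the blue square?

turn right 40°, forward 8.0 m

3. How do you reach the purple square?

blocked — turn right 58°, forward 4.1 m, then turn right 40°, forward 2.2 m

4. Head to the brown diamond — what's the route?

forward 2.5 m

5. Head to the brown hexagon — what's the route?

turn right 17°, forward 11.3 m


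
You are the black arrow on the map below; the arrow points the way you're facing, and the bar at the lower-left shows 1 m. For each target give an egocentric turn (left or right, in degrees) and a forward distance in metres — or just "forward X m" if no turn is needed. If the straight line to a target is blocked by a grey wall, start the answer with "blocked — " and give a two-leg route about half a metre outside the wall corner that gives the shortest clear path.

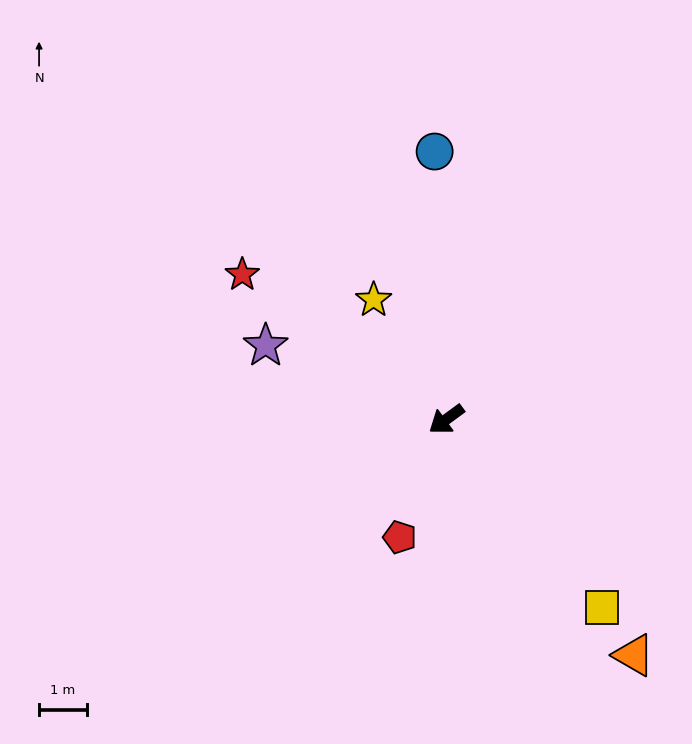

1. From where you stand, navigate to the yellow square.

turn left 93°, forward 5.1 m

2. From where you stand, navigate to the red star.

turn right 72°, forward 5.2 m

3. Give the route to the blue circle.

turn right 124°, forward 5.6 m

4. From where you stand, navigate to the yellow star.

turn right 95°, forward 2.9 m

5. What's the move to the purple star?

turn right 58°, forward 4.1 m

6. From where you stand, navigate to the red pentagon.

turn left 32°, forward 2.7 m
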